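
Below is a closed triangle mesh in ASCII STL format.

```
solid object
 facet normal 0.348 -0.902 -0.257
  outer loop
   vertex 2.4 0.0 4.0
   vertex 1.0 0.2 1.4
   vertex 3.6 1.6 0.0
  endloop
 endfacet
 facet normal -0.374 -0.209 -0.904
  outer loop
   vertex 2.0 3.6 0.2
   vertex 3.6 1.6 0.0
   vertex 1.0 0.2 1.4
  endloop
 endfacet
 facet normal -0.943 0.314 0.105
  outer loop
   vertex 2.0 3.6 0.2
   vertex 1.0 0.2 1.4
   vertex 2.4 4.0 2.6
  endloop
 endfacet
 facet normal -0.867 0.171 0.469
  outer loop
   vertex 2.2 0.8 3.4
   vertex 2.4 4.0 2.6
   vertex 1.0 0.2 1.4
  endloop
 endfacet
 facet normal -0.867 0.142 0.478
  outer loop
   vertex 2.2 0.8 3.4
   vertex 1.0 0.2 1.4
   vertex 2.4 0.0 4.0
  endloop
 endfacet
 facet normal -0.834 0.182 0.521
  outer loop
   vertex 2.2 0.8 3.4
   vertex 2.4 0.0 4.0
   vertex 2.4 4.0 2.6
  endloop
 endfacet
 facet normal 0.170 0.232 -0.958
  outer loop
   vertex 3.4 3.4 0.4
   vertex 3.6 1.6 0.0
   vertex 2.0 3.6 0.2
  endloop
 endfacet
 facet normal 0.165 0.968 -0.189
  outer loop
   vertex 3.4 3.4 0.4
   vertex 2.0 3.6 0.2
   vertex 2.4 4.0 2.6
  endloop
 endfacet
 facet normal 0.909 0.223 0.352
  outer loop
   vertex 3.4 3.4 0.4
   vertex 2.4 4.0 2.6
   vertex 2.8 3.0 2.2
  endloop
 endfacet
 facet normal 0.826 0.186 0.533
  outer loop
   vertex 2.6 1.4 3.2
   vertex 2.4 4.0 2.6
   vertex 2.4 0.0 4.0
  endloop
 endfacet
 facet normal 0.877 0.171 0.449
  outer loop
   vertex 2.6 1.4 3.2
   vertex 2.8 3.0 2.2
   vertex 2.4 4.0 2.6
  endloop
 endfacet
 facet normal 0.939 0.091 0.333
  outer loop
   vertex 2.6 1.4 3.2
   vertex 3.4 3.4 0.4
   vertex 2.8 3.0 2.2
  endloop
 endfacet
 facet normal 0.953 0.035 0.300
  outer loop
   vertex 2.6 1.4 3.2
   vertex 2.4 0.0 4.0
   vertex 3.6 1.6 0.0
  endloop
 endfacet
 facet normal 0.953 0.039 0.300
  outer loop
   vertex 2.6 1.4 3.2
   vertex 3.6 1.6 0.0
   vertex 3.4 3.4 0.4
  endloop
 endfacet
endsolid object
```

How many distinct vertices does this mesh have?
9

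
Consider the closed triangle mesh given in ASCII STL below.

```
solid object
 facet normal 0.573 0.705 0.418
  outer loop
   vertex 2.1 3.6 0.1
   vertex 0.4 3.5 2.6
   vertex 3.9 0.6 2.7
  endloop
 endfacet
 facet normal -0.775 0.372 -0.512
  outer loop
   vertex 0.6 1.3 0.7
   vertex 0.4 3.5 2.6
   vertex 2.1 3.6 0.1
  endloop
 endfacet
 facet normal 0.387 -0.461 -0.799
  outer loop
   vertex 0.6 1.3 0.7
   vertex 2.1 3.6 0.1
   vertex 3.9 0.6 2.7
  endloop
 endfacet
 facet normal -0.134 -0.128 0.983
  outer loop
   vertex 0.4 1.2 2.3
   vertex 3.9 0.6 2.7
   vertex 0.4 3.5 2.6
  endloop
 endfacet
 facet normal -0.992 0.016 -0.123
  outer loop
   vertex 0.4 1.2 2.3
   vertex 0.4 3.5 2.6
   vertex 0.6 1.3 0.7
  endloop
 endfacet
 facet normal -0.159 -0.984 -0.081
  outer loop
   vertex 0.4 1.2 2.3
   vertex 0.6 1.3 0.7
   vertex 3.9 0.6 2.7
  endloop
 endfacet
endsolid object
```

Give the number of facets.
6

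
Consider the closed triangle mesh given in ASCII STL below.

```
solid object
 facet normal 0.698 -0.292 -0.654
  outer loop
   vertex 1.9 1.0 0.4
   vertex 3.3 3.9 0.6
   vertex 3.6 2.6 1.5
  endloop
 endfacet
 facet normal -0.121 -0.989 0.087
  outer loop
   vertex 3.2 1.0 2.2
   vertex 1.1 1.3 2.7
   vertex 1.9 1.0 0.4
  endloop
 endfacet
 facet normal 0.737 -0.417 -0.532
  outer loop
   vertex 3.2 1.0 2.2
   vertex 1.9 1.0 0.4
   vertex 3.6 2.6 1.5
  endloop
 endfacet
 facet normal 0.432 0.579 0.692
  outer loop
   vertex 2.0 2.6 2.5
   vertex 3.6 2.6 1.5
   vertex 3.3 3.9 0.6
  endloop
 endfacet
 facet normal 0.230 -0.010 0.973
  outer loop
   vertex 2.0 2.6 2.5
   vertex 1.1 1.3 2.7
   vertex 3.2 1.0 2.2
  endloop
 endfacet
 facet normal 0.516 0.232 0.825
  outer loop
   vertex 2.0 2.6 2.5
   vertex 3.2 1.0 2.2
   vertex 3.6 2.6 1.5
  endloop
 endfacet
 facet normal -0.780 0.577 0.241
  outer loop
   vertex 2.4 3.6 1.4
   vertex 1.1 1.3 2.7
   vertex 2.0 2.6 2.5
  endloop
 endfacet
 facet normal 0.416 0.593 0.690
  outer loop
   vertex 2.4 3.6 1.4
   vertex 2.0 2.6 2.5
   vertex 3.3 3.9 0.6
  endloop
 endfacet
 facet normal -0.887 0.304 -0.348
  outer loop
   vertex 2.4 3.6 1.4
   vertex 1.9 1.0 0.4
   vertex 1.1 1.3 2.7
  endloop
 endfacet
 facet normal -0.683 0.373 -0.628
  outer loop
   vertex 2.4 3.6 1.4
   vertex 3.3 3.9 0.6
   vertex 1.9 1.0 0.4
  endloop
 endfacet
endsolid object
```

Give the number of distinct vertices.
7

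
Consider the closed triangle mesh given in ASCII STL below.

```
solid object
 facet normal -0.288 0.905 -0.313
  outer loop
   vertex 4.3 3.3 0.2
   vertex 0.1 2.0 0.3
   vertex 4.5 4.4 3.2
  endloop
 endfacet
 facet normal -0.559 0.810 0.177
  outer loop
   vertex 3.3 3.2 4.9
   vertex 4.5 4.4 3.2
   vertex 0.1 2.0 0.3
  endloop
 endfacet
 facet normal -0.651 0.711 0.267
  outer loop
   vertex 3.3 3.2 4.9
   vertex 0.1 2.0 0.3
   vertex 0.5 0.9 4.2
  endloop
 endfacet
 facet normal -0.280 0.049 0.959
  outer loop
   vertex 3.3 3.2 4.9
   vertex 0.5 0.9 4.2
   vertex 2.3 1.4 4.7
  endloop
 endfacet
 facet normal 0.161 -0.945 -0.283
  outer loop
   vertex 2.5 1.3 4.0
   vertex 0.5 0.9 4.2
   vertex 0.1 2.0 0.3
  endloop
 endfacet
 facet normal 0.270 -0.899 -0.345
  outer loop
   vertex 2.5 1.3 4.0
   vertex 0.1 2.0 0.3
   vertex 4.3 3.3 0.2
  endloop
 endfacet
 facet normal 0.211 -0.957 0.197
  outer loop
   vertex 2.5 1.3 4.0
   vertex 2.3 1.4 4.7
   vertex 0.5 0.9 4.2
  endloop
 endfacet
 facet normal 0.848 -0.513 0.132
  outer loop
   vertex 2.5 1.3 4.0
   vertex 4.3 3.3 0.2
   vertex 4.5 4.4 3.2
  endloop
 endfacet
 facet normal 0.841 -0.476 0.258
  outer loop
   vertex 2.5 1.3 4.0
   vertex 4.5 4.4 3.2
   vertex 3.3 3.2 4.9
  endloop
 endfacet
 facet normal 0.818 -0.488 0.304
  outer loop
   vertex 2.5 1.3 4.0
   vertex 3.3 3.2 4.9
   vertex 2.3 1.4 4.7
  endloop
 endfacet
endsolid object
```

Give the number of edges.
15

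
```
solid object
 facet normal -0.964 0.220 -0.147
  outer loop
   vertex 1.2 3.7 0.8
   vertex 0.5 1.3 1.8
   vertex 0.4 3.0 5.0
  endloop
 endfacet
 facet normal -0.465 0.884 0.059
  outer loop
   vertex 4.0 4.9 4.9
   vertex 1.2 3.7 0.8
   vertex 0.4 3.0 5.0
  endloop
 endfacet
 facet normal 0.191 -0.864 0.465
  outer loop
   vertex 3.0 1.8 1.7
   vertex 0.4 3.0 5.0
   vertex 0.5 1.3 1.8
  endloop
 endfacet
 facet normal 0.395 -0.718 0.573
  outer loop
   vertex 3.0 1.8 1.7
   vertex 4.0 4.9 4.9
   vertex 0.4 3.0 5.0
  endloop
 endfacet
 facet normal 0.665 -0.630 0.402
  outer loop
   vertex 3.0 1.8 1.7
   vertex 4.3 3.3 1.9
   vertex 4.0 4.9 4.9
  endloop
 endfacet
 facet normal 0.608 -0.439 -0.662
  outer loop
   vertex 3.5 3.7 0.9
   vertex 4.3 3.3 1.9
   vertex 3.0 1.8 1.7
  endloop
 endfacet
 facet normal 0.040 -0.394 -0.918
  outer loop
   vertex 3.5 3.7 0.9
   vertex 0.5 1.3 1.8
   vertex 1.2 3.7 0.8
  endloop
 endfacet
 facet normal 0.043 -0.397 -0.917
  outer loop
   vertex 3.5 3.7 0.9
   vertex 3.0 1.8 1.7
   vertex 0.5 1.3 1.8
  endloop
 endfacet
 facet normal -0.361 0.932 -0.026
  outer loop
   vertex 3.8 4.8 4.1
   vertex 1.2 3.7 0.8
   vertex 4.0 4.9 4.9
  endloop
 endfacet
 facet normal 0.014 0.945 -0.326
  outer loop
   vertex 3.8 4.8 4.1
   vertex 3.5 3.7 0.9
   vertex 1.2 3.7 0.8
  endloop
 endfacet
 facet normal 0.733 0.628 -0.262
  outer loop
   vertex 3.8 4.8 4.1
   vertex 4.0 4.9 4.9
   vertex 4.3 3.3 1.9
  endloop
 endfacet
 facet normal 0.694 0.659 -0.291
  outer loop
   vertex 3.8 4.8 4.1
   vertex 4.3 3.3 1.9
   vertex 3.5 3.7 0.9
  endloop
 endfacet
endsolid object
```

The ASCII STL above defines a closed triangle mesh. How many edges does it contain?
18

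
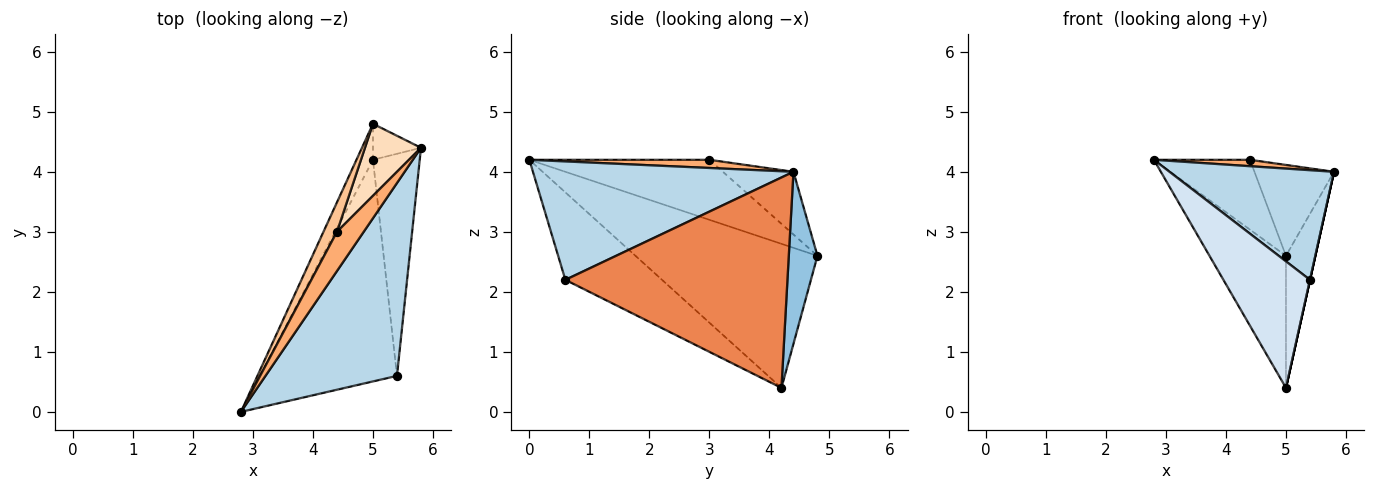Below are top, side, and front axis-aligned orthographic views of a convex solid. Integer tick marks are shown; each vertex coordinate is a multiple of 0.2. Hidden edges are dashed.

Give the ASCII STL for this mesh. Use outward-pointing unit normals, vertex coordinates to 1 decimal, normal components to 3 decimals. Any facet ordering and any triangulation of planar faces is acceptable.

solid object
 facet normal -0.917 0.385 -0.105
  outer loop
   vertex 5.0 4.2 0.4
   vertex 2.8 0.0 4.2
   vertex 5.0 4.8 2.6
  endloop
 endfacet
 facet normal 0.686 0.702 -0.191
  outer loop
   vertex 5.0 4.2 0.4
   vertex 5.0 4.8 2.6
   vertex 5.8 4.4 4.0
  endloop
 endfacet
 facet normal 0.616 -0.389 0.685
  outer loop
   vertex 5.4 0.6 2.2
   vertex 5.8 4.4 4.0
   vertex 2.8 0.0 4.2
  endloop
 endfacet
 facet normal -0.484 -0.434 -0.760
  outer loop
   vertex 5.4 0.6 2.2
   vertex 2.8 0.0 4.2
   vertex 5.0 4.2 0.4
  endloop
 endfacet
 facet normal 0.976 0.000 -0.217
  outer loop
   vertex 5.4 0.6 2.2
   vertex 5.0 4.2 0.4
   vertex 5.8 4.4 4.0
  endloop
 endfacet
 facet normal 0.289 -0.154 0.945
  outer loop
   vertex 4.4 3.0 4.2
   vertex 2.8 0.0 4.2
   vertex 5.8 4.4 4.0
  endloop
 endfacet
 facet normal -0.865 0.462 0.195
  outer loop
   vertex 4.4 3.0 4.2
   vertex 5.0 4.8 2.6
   vertex 2.8 0.0 4.2
  endloop
 endfacet
 facet normal -0.571 0.644 0.510
  outer loop
   vertex 4.4 3.0 4.2
   vertex 5.8 4.4 4.0
   vertex 5.0 4.8 2.6
  endloop
 endfacet
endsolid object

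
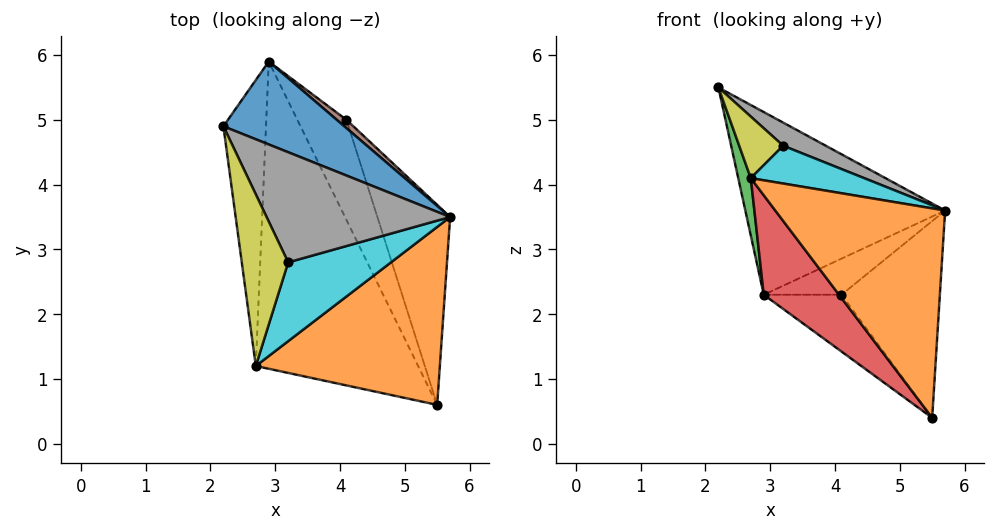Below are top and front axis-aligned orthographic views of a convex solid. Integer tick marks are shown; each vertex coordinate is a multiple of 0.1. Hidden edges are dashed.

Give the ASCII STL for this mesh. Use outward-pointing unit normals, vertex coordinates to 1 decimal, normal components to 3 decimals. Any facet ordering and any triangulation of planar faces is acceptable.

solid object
 facet normal 0.507 0.785 0.356
  outer loop
   vertex 2.9 5.9 2.3
   vertex 2.2 4.9 5.5
   vertex 5.7 3.5 3.6
  endloop
 endfacet
 facet normal 0.569 -0.627 0.532
  outer loop
   vertex 2.7 1.2 4.1
   vertex 5.5 0.6 0.4
   vertex 5.7 3.5 3.6
  endloop
 endfacet
 facet normal -0.973 -0.046 -0.227
  outer loop
   vertex 2.7 1.2 4.1
   vertex 2.2 4.9 5.5
   vertex 2.9 5.9 2.3
  endloop
 endfacet
 facet normal -0.798 -0.186 -0.574
  outer loop
   vertex 2.7 1.2 4.1
   vertex 2.9 5.9 2.3
   vertex 5.5 0.6 0.4
  endloop
 endfacet
 facet normal 0.778 0.441 -0.448
  outer loop
   vertex 4.1 5.0 2.3
   vertex 5.7 3.5 3.6
   vertex 5.5 0.6 0.4
  endloop
 endfacet
 facet normal 0.590 0.787 0.182
  outer loop
   vertex 4.1 5.0 2.3
   vertex 2.9 5.9 2.3
   vertex 5.7 3.5 3.6
  endloop
 endfacet
 facet normal 0.347 0.463 -0.816
  outer loop
   vertex 4.1 5.0 2.3
   vertex 5.5 0.6 0.4
   vertex 2.9 5.9 2.3
  endloop
 endfacet
 facet normal 0.410 -0.188 0.893
  outer loop
   vertex 3.2 2.8 4.6
   vertex 5.7 3.5 3.6
   vertex 2.2 4.9 5.5
  endloop
 endfacet
 facet normal 0.137 -0.334 0.932
  outer loop
   vertex 3.2 2.8 4.6
   vertex 2.2 4.9 5.5
   vertex 2.7 1.2 4.1
  endloop
 endfacet
 facet normal 0.434 -0.389 0.812
  outer loop
   vertex 3.2 2.8 4.6
   vertex 2.7 1.2 4.1
   vertex 5.7 3.5 3.6
  endloop
 endfacet
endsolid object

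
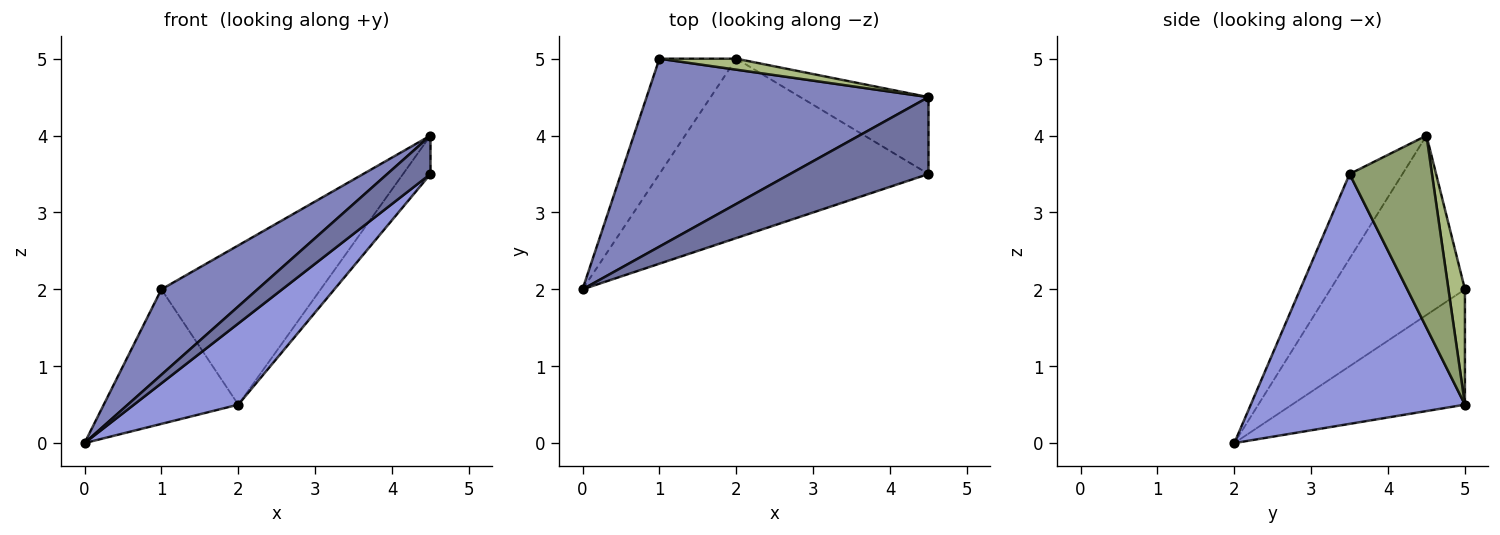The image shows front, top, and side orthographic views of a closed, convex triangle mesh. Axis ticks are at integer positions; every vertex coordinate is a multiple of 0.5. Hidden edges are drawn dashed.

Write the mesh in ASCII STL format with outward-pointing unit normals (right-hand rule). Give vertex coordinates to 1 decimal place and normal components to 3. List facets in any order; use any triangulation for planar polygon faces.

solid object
 facet normal -0.480 -0.392 0.785
  outer loop
   vertex 4.5 4.5 4.0
   vertex 0.0 2.0 0.0
   vertex 4.5 3.5 3.5
  endloop
 endfacet
 facet normal -0.501 -0.358 0.788
  outer loop
   vertex 4.5 4.5 4.0
   vertex 1.0 5.0 2.0
   vertex 0.0 2.0 0.0
  endloop
 endfacet
 facet normal 0.646 -0.315 -0.696
  outer loop
   vertex 2.0 5.0 0.5
   vertex 4.5 3.5 3.5
   vertex 0.0 2.0 0.0
  endloop
 endfacet
 facet normal -0.699 0.543 -0.466
  outer loop
   vertex 2.0 5.0 0.5
   vertex 0.0 2.0 0.0
   vertex 1.0 5.0 2.0
  endloop
 endfacet
 facet normal 0.802 0.267 -0.535
  outer loop
   vertex 2.0 5.0 0.5
   vertex 4.5 4.5 4.0
   vertex 4.5 3.5 3.5
  endloop
 endfacet
 facet normal 0.103 0.992 0.068
  outer loop
   vertex 2.0 5.0 0.5
   vertex 1.0 5.0 2.0
   vertex 4.5 4.5 4.0
  endloop
 endfacet
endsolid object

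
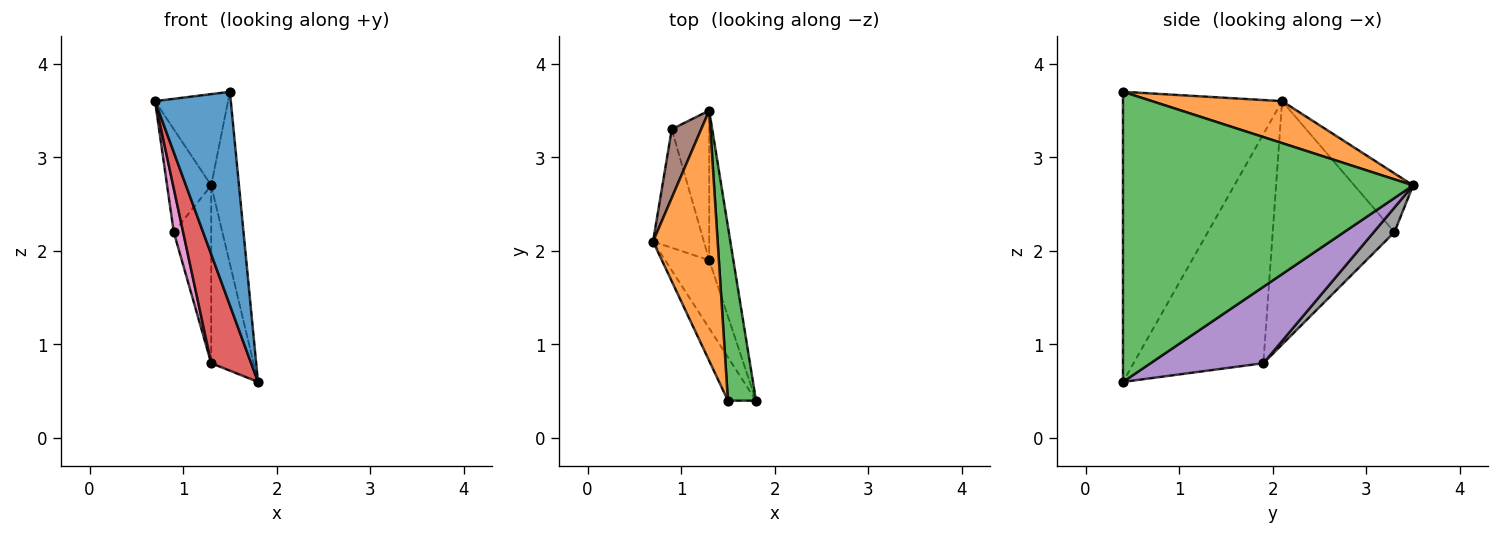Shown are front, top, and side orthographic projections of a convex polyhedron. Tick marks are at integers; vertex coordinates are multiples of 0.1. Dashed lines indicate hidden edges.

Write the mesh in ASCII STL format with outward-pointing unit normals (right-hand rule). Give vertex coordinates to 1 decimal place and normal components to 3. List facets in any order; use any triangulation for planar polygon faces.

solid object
 facet normal -0.899 -0.428 -0.087
  outer loop
   vertex 1.5 0.4 3.7
   vertex 0.7 2.1 3.6
   vertex 1.8 0.4 0.6
  endloop
 endfacet
 facet normal 0.521 0.292 0.802
  outer loop
   vertex 1.5 0.4 3.7
   vertex 1.3 3.5 2.7
   vertex 0.7 2.1 3.6
  endloop
 endfacet
 facet normal 0.991 0.095 0.096
  outer loop
   vertex 1.5 0.4 3.7
   vertex 1.8 0.4 0.6
   vertex 1.3 3.5 2.7
  endloop
 endfacet
 facet normal -0.940 -0.289 -0.181
  outer loop
   vertex 1.3 1.9 0.8
   vertex 1.8 0.4 0.6
   vertex 0.7 2.1 3.6
  endloop
 endfacet
 facet normal 0.898 0.337 -0.284
  outer loop
   vertex 1.3 1.9 0.8
   vertex 1.3 3.5 2.7
   vertex 1.8 0.4 0.6
  endloop
 endfacet
 facet normal -0.743 0.557 0.371
  outer loop
   vertex 0.9 3.3 2.2
   vertex 0.7 2.1 3.6
   vertex 1.3 3.5 2.7
  endloop
 endfacet
 facet normal -0.976 -0.075 -0.204
  outer loop
   vertex 0.9 3.3 2.2
   vertex 1.3 1.9 0.8
   vertex 0.7 2.1 3.6
  endloop
 endfacet
 facet normal 0.389 0.705 -0.593
  outer loop
   vertex 0.9 3.3 2.2
   vertex 1.3 3.5 2.7
   vertex 1.3 1.9 0.8
  endloop
 endfacet
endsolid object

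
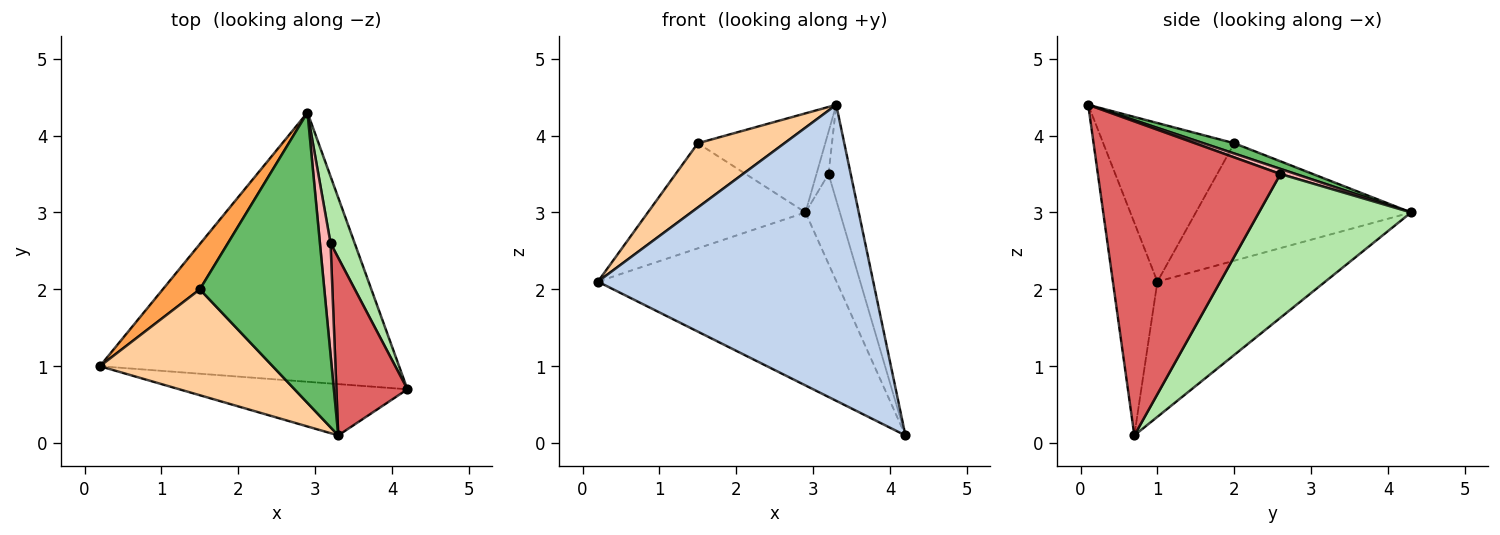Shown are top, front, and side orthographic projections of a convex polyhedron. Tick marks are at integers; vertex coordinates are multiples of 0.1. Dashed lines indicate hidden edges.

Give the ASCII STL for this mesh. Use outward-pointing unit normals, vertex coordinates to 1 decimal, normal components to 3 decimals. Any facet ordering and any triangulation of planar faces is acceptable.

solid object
 facet normal -0.355 0.505 -0.786
  outer loop
   vertex 2.9 4.3 3.0
   vertex 4.2 0.7 0.1
   vertex 0.2 1.0 2.1
  endloop
 endfacet
 facet normal -0.157 -0.973 -0.169
  outer loop
   vertex 3.3 0.1 4.4
   vertex 0.2 1.0 2.1
   vertex 4.2 0.7 0.1
  endloop
 endfacet
 facet normal -0.782 0.572 0.247
  outer loop
   vertex 1.5 2.0 3.9
   vertex 2.9 4.3 3.0
   vertex 0.2 1.0 2.1
  endloop
 endfacet
 facet normal -0.617 -0.408 0.673
  outer loop
   vertex 1.5 2.0 3.9
   vertex 0.2 1.0 2.1
   vertex 3.3 0.1 4.4
  endloop
 endfacet
 facet normal 0.078 0.322 0.944
  outer loop
   vertex 1.5 2.0 3.9
   vertex 3.3 0.1 4.4
   vertex 2.9 4.3 3.0
  endloop
 endfacet
 facet normal 0.963 0.217 0.162
  outer loop
   vertex 3.2 2.6 3.5
   vertex 4.2 0.7 0.1
   vertex 2.9 4.3 3.0
  endloop
 endfacet
 facet normal 0.969 0.118 0.219
  outer loop
   vertex 3.2 2.6 3.5
   vertex 3.3 0.1 4.4
   vertex 4.2 0.7 0.1
  endloop
 endfacet
 facet normal 0.411 0.323 0.852
  outer loop
   vertex 3.2 2.6 3.5
   vertex 2.9 4.3 3.0
   vertex 3.3 0.1 4.4
  endloop
 endfacet
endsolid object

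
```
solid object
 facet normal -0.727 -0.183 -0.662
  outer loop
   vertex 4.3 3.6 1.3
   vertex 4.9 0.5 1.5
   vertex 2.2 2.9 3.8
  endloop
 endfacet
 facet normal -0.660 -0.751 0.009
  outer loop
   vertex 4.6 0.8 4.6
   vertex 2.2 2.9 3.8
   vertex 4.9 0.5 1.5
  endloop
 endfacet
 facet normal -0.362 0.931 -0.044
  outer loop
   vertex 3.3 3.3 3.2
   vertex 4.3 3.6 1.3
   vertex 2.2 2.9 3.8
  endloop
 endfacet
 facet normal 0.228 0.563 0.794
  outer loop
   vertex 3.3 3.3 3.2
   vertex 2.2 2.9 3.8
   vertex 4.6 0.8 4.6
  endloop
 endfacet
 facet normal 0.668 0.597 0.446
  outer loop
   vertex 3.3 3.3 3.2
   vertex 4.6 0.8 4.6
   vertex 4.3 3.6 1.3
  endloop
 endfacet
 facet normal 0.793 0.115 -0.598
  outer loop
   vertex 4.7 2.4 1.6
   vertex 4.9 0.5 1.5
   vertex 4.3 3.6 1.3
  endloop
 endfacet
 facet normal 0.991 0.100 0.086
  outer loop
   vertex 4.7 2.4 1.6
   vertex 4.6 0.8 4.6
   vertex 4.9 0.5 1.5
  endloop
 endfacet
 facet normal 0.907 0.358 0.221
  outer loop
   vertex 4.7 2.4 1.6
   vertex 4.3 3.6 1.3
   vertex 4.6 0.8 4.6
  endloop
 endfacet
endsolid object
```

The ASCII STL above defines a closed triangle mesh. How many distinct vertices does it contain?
6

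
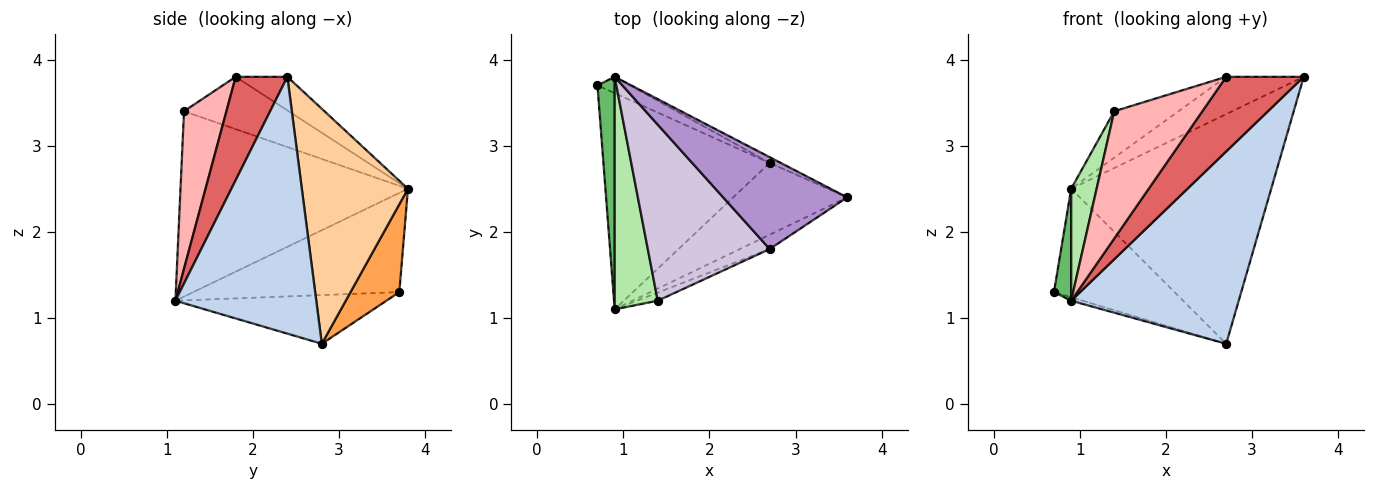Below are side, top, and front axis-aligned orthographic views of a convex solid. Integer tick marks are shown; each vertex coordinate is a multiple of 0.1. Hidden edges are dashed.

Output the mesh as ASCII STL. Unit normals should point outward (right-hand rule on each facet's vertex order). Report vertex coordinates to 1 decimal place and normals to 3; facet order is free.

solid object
 facet normal -0.281 0.015 -0.960
  outer loop
   vertex 2.7 2.8 0.7
   vertex 0.9 1.1 1.2
   vertex 0.7 3.7 1.3
  endloop
 endfacet
 facet normal 0.619 -0.736 -0.275
  outer loop
   vertex 2.7 2.8 0.7
   vertex 3.6 2.4 3.8
   vertex 0.9 1.1 1.2
  endloop
 endfacet
 facet normal 0.372 0.918 -0.138
  outer loop
   vertex 0.9 3.8 2.5
   vertex 2.7 2.8 0.7
   vertex 0.7 3.7 1.3
  endloop
 endfacet
 facet normal 0.469 0.883 -0.022
  outer loop
   vertex 0.9 3.8 2.5
   vertex 3.6 2.4 3.8
   vertex 2.7 2.8 0.7
  endloop
 endfacet
 facet normal -0.982 -0.082 0.170
  outer loop
   vertex 0.9 3.8 2.5
   vertex 0.7 3.7 1.3
   vertex 0.9 1.1 1.2
  endloop
 endfacet
 facet normal -0.968 -0.108 0.225
  outer loop
   vertex 0.9 3.8 2.5
   vertex 0.9 1.1 1.2
   vertex 1.4 1.2 3.4
  endloop
 endfacet
 facet normal 0.548 -0.822 -0.158
  outer loop
   vertex 2.7 1.8 3.8
   vertex 0.9 1.1 1.2
   vertex 3.6 2.4 3.8
  endloop
 endfacet
 facet normal 0.433 -0.900 -0.057
  outer loop
   vertex 2.7 1.8 3.8
   vertex 1.4 1.2 3.4
   vertex 0.9 1.1 1.2
  endloop
 endfacet
 facet normal -0.243 0.365 0.899
  outer loop
   vertex 2.7 1.8 3.8
   vertex 3.6 2.4 3.8
   vertex 0.9 3.8 2.5
  endloop
 endfacet
 facet normal -0.383 0.235 0.893
  outer loop
   vertex 2.7 1.8 3.8
   vertex 0.9 3.8 2.5
   vertex 1.4 1.2 3.4
  endloop
 endfacet
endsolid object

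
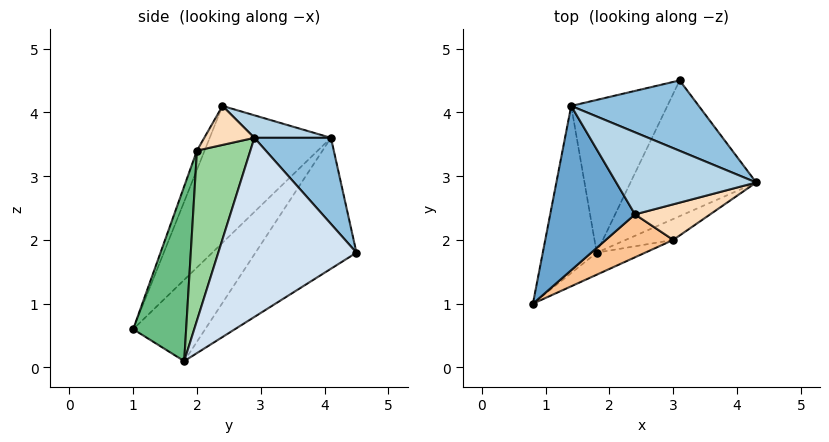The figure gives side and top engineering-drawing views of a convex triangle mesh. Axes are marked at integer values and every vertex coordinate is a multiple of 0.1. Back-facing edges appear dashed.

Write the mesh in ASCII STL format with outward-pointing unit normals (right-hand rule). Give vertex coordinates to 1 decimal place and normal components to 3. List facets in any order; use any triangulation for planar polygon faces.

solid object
 facet normal -0.804 -0.326 0.498
  outer loop
   vertex 1.4 4.1 3.6
   vertex 0.8 1.0 0.6
   vertex 2.4 2.4 4.1
  endloop
 endfacet
 facet normal 0.333 0.804 0.493
  outer loop
   vertex 1.4 4.1 3.6
   vertex 4.3 2.9 3.6
   vertex 3.1 4.5 1.8
  endloop
 endfacet
 facet normal 0.148 0.358 0.922
  outer loop
   vertex 1.4 4.1 3.6
   vertex 2.4 2.4 4.1
   vertex 4.3 2.9 3.6
  endloop
 endfacet
 facet normal 0.818 -0.032 -0.574
  outer loop
   vertex 1.8 1.8 0.1
   vertex 3.1 4.5 1.8
   vertex 4.3 2.9 3.6
  endloop
 endfacet
 facet normal -0.684 0.571 -0.454
  outer loop
   vertex 1.8 1.8 0.1
   vertex 0.8 1.0 0.6
   vertex 1.4 4.1 3.6
  endloop
 endfacet
 facet normal -0.641 0.605 -0.471
  outer loop
   vertex 1.8 1.8 0.1
   vertex 1.4 4.1 3.6
   vertex 3.1 4.5 1.8
  endloop
 endfacet
 facet normal -0.118 -0.902 0.415
  outer loop
   vertex 3.0 2.0 3.4
   vertex 2.4 2.4 4.1
   vertex 0.8 1.0 0.6
  endloop
 endfacet
 facet normal 0.349 -0.653 0.672
  outer loop
   vertex 3.0 2.0 3.4
   vertex 4.3 2.9 3.6
   vertex 2.4 2.4 4.1
  endloop
 endfacet
 facet normal 0.568 -0.808 -0.157
  outer loop
   vertex 3.0 2.0 3.4
   vertex 0.8 1.0 0.6
   vertex 1.8 1.8 0.1
  endloop
 endfacet
 facet normal 0.578 -0.800 -0.162
  outer loop
   vertex 3.0 2.0 3.4
   vertex 1.8 1.8 0.1
   vertex 4.3 2.9 3.6
  endloop
 endfacet
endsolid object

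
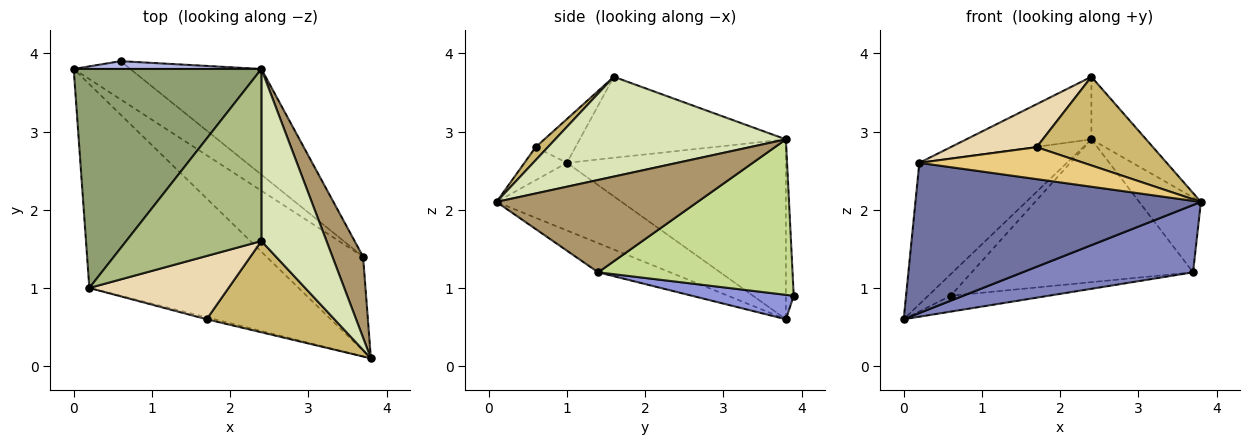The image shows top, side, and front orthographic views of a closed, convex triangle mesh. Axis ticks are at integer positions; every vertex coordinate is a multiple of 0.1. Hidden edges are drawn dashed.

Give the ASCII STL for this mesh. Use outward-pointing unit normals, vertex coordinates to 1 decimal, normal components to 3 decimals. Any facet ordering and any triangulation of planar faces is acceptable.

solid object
 facet normal -0.252 -0.574 -0.779
  outer loop
   vertex 0.2 1.0 2.6
   vertex 0.0 3.8 0.6
   vertex 3.8 0.1 2.1
  endloop
 endfacet
 facet normal -0.238 -0.565 -0.790
  outer loop
   vertex 3.7 1.4 1.2
   vertex 3.8 0.1 2.1
   vertex 0.0 3.8 0.6
  endloop
 endfacet
 facet normal 0.370 0.356 -0.858
  outer loop
   vertex 3.7 1.4 1.2
   vertex 0.0 3.8 0.6
   vertex 0.6 3.9 0.9
  endloop
 endfacet
 facet normal -0.311 0.893 0.325
  outer loop
   vertex 2.4 3.8 2.9
   vertex 0.6 3.9 0.9
   vertex 0.0 3.8 0.6
  endloop
 endfacet
 facet normal -0.627 0.423 0.654
  outer loop
   vertex 2.4 3.8 2.9
   vertex 0.0 3.8 0.6
   vertex 0.2 1.0 2.6
  endloop
 endfacet
 facet normal -0.491 0.298 0.819
  outer loop
   vertex 2.4 3.8 2.9
   vertex 0.2 1.0 2.6
   vertex 2.4 1.6 3.7
  endloop
 endfacet
 facet normal 0.577 0.657 -0.486
  outer loop
   vertex 2.4 3.8 2.9
   vertex 3.7 1.4 1.2
   vertex 0.6 3.9 0.9
  endloop
 endfacet
 facet normal 0.821 0.195 0.536
  outer loop
   vertex 2.4 3.8 2.9
   vertex 2.4 1.6 3.7
   vertex 3.8 0.1 2.1
  endloop
 endfacet
 facet normal 0.911 0.279 0.302
  outer loop
   vertex 2.4 3.8 2.9
   vertex 3.8 0.1 2.1
   vertex 3.7 1.4 1.2
  endloop
 endfacet
 facet normal 0.073 -0.695 0.715
  outer loop
   vertex 1.7 0.6 2.8
   vertex 3.8 0.1 2.1
   vertex 2.4 1.6 3.7
  endloop
 endfacet
 facet normal -0.250 -0.966 -0.059
  outer loop
   vertex 1.7 0.6 2.8
   vertex 0.2 1.0 2.6
   vertex 3.8 0.1 2.1
  endloop
 endfacet
 facet normal -0.252 -0.544 0.800
  outer loop
   vertex 1.7 0.6 2.8
   vertex 2.4 1.6 3.7
   vertex 0.2 1.0 2.6
  endloop
 endfacet
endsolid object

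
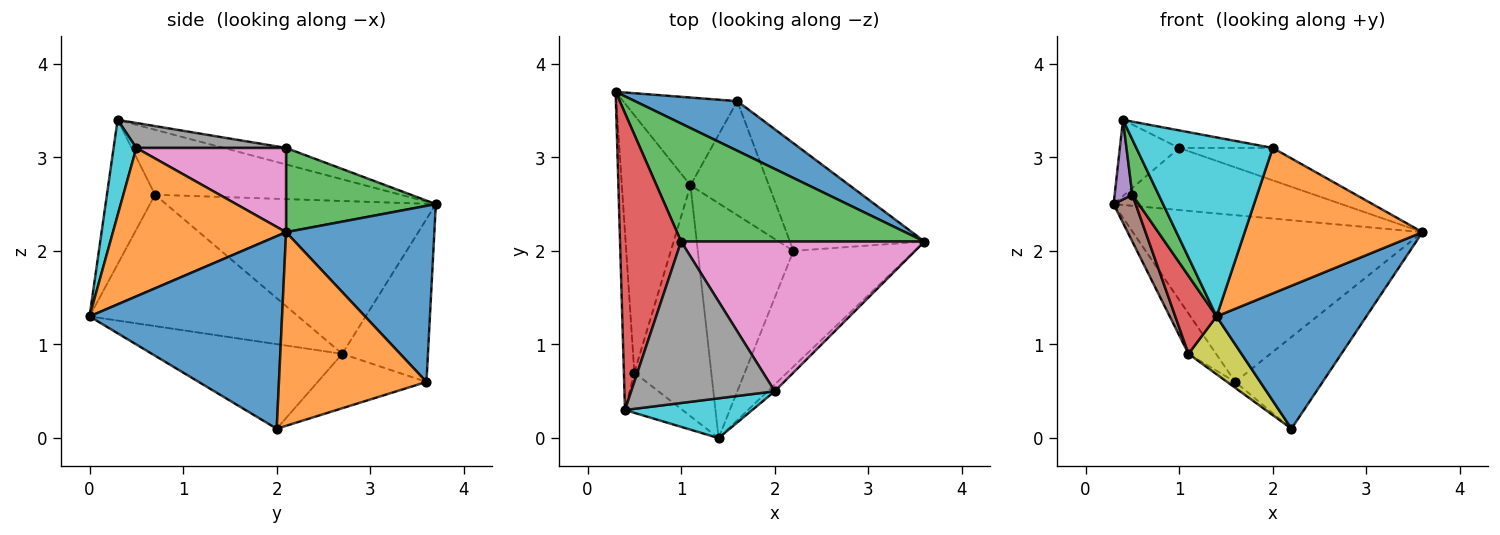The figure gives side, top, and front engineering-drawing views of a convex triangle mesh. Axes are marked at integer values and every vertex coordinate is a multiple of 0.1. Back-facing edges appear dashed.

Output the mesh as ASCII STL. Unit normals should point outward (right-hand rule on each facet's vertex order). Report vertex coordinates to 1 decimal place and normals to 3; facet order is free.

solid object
 facet normal 0.440 0.860 0.256
  outer loop
   vertex 1.6 3.6 0.6
   vertex 0.3 3.7 2.5
   vertex 3.6 2.1 2.2
  endloop
 endfacet
 facet normal 0.739 0.437 -0.513
  outer loop
   vertex 1.6 3.6 0.6
   vertex 3.6 2.1 2.2
   vertex 2.2 2.0 0.1
  endloop
 endfacet
 facet normal 0.293 0.445 0.846
  outer loop
   vertex 1.0 2.1 3.1
   vertex 3.6 2.1 2.2
   vertex 0.3 3.7 2.5
  endloop
 endfacet
 facet normal -0.253 0.241 0.937
  outer loop
   vertex 1.0 2.1 3.1
   vertex 0.3 3.7 2.5
   vertex 0.4 0.3 3.4
  endloop
 endfacet
 facet normal -0.792 0.255 -0.555
  outer loop
   vertex 1.1 2.7 0.9
   vertex 0.3 3.7 2.5
   vertex 1.6 3.6 0.6
  endloop
 endfacet
 facet normal -0.570 0.043 -0.821
  outer loop
   vertex 1.1 2.7 0.9
   vertex 1.6 3.6 0.6
   vertex 2.2 2.0 0.1
  endloop
 endfacet
 facet normal 0.320 0.200 0.926
  outer loop
   vertex 2.0 0.5 3.1
   vertex 3.6 2.1 2.2
   vertex 1.0 2.1 3.1
  endloop
 endfacet
 facet normal 0.170 0.106 0.980
  outer loop
   vertex 2.0 0.5 3.1
   vertex 1.0 2.1 3.1
   vertex 0.4 0.3 3.4
  endloop
 endfacet
 facet normal -0.651 -0.182 -0.737
  outer loop
   vertex 1.4 0.0 1.3
   vertex 1.1 2.7 0.9
   vertex 2.2 2.0 0.1
  endloop
 endfacet
 facet normal 0.161 -0.964 0.214
  outer loop
   vertex 1.4 0.0 1.3
   vertex 2.0 0.5 3.1
   vertex 0.4 0.3 3.4
  endloop
 endfacet
 facet normal 0.707 -0.550 -0.445
  outer loop
   vertex 1.4 0.0 1.3
   vertex 2.2 2.0 0.1
   vertex 3.6 2.1 2.2
  endloop
 endfacet
 facet normal 0.697 -0.716 -0.034
  outer loop
   vertex 1.4 0.0 1.3
   vertex 3.6 2.1 2.2
   vertex 2.0 0.5 3.1
  endloop
 endfacet
 facet normal -0.828 -0.453 -0.330
  outer loop
   vertex 0.5 0.7 2.6
   vertex 1.4 0.0 1.3
   vertex 0.4 0.3 3.4
  endloop
 endfacet
 facet normal -0.851 -0.168 -0.498
  outer loop
   vertex 0.5 0.7 2.6
   vertex 1.1 2.7 0.9
   vertex 1.4 0.0 1.3
  endloop
 endfacet
 facet normal -0.985 -0.071 -0.159
  outer loop
   vertex 0.5 0.7 2.6
   vertex 0.4 0.3 3.4
   vertex 0.3 3.7 2.5
  endloop
 endfacet
 facet normal -0.910 -0.074 -0.408
  outer loop
   vertex 0.5 0.7 2.6
   vertex 0.3 3.7 2.5
   vertex 1.1 2.7 0.9
  endloop
 endfacet
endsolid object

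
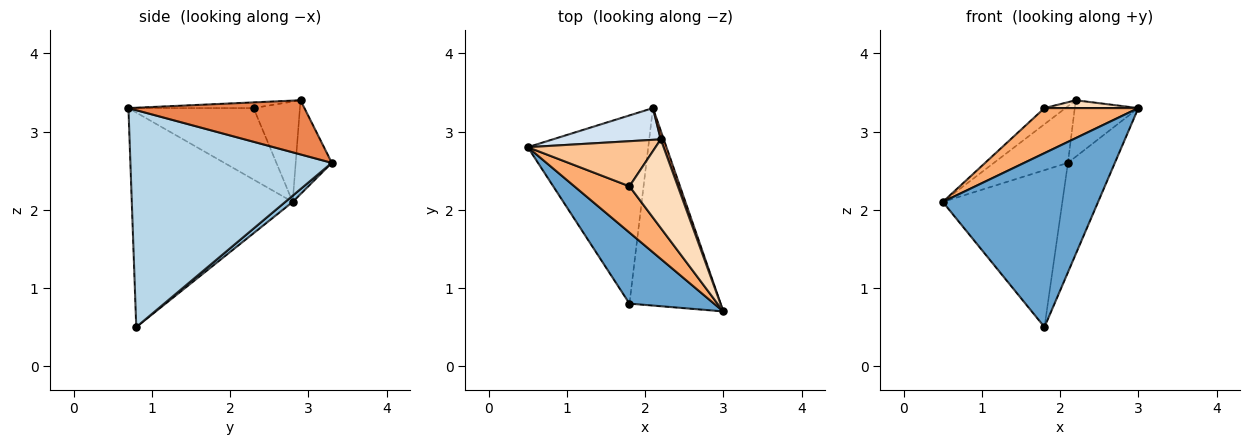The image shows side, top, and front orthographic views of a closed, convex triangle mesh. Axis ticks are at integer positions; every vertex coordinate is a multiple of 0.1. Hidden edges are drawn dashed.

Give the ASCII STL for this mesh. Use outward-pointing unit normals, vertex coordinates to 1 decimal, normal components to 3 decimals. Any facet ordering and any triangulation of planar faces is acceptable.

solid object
 facet normal -0.692 -0.668 0.273
  outer loop
   vertex 1.8 0.8 0.5
   vertex 3.0 0.7 3.3
   vertex 0.5 2.8 2.1
  endloop
 endfacet
 facet normal 0.040 0.640 -0.767
  outer loop
   vertex 1.8 0.8 0.5
   vertex 0.5 2.8 2.1
   vertex 2.1 3.3 2.6
  endloop
 endfacet
 facet normal 0.901 0.210 -0.379
  outer loop
   vertex 1.8 0.8 0.5
   vertex 2.1 3.3 2.6
   vertex 3.0 0.7 3.3
  endloop
 endfacet
 facet normal -0.391 0.803 0.450
  outer loop
   vertex 2.2 2.9 3.4
   vertex 2.1 3.3 2.6
   vertex 0.5 2.8 2.1
  endloop
 endfacet
 facet normal 0.939 0.339 0.052
  outer loop
   vertex 2.2 2.9 3.4
   vertex 3.0 0.7 3.3
   vertex 2.1 3.3 2.6
  endloop
 endfacet
 facet normal -0.681 -0.511 0.525
  outer loop
   vertex 1.8 2.3 3.3
   vertex 0.5 2.8 2.1
   vertex 3.0 0.7 3.3
  endloop
 endfacet
 facet normal -0.595 0.270 0.757
  outer loop
   vertex 1.8 2.3 3.3
   vertex 2.2 2.9 3.4
   vertex 0.5 2.8 2.1
  endloop
 endfacet
 facet normal -0.116 -0.087 0.989
  outer loop
   vertex 1.8 2.3 3.3
   vertex 3.0 0.7 3.3
   vertex 2.2 2.9 3.4
  endloop
 endfacet
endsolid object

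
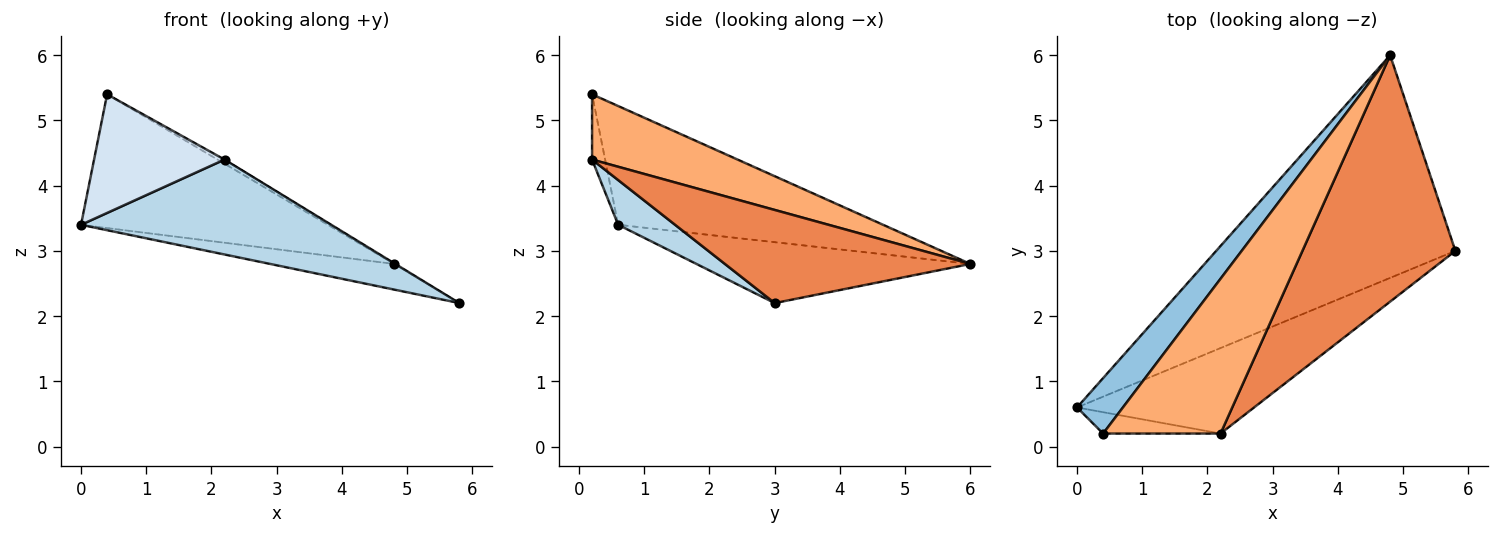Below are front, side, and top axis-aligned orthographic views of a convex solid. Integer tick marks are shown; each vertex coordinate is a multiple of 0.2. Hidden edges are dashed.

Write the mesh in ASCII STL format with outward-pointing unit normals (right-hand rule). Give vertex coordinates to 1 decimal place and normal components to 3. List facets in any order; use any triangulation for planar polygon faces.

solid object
 facet normal -0.245 0.111 -0.963
  outer loop
   vertex 4.8 6.0 2.8
   vertex 5.8 3.0 2.2
   vertex 0.0 0.6 3.4
  endloop
 endfacet
 facet normal -0.704 0.656 0.272
  outer loop
   vertex 0.4 0.2 5.4
   vertex 4.8 6.0 2.8
   vertex 0.0 0.6 3.4
  endloop
 endfacet
 facet normal 0.167 -0.733 -0.660
  outer loop
   vertex 2.2 0.2 4.4
   vertex 0.0 0.6 3.4
   vertex 5.8 3.0 2.2
  endloop
 endfacet
 facet normal -0.098 -0.979 -0.176
  outer loop
   vertex 2.2 0.2 4.4
   vertex 0.4 0.2 5.4
   vertex 0.0 0.6 3.4
  endloop
 endfacet
 facet normal 0.520 0.003 0.854
  outer loop
   vertex 2.2 0.2 4.4
   vertex 5.8 3.0 2.2
   vertex 4.8 6.0 2.8
  endloop
 endfacet
 facet normal 0.486 0.023 0.874
  outer loop
   vertex 2.2 0.2 4.4
   vertex 4.8 6.0 2.8
   vertex 0.4 0.2 5.4
  endloop
 endfacet
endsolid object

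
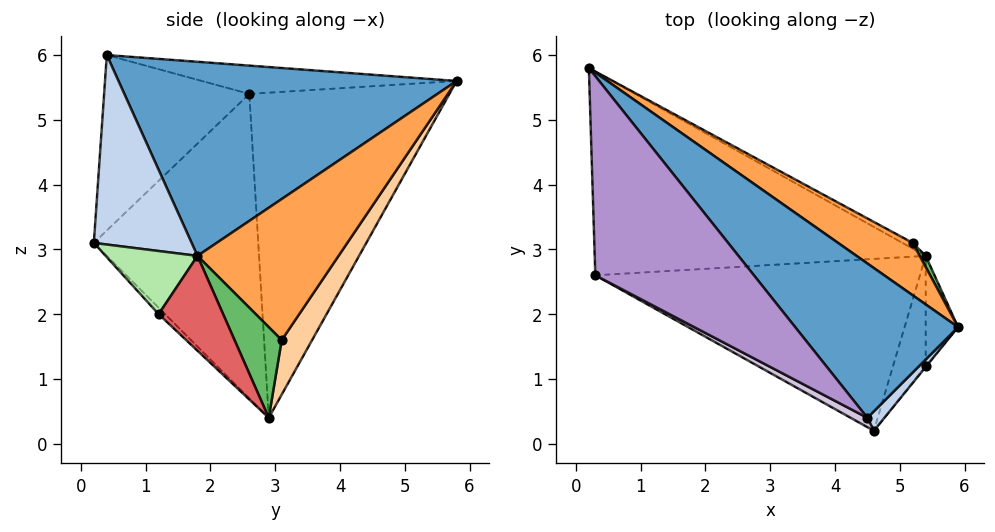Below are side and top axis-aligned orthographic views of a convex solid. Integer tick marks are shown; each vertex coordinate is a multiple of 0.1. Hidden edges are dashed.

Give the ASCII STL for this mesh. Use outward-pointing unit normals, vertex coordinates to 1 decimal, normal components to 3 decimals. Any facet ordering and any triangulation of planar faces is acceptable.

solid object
 facet normal 0.640 0.549 0.537
  outer loop
   vertex 4.5 0.4 6.0
   vertex 5.9 1.8 2.9
   vertex 0.2 5.8 5.6
  endloop
 endfacet
 facet normal 0.778 -0.624 0.070
  outer loop
   vertex 4.5 0.4 6.0
   vertex 4.6 0.2 3.1
   vertex 5.9 1.8 2.9
  endloop
 endfacet
 facet normal 0.643 0.686 0.340
  outer loop
   vertex 5.2 3.1 1.6
   vertex 0.2 5.8 5.6
   vertex 5.9 1.8 2.9
  endloop
 endfacet
 facet normal 0.423 0.902 -0.080
  outer loop
   vertex 5.2 3.1 1.6
   vertex 5.4 2.9 0.4
   vertex 0.2 5.8 5.6
  endloop
 endfacet
 facet normal 0.854 0.516 0.056
  outer loop
   vertex 5.2 3.1 1.6
   vertex 5.9 1.8 2.9
   vertex 5.4 2.9 0.4
  endloop
 endfacet
 facet normal 0.775 -0.631 -0.010
  outer loop
   vertex 5.4 1.2 2.0
   vertex 5.9 1.8 2.9
   vertex 4.6 0.2 3.1
  endloop
 endfacet
 facet normal 0.905 -0.291 -0.309
  outer loop
   vertex 5.4 1.2 2.0
   vertex 5.4 2.9 0.4
   vertex 5.9 1.8 2.9
  endloop
 endfacet
 facet normal -0.143 -0.678 -0.721
  outer loop
   vertex 5.4 1.2 2.0
   vertex 4.6 0.2 3.1
   vertex 5.4 2.9 0.4
  endloop
 endfacet
 facet normal -0.175 -0.067 0.982
  outer loop
   vertex 0.3 2.6 5.4
   vertex 4.5 0.4 6.0
   vertex 0.2 5.8 5.6
  endloop
 endfacet
 facet normal -0.469 -0.882 0.045
  outer loop
   vertex 0.3 2.6 5.4
   vertex 4.6 0.2 3.1
   vertex 4.5 0.4 6.0
  endloop
 endfacet
 facet normal -0.701 0.023 -0.713
  outer loop
   vertex 0.3 2.6 5.4
   vertex 0.2 5.8 5.6
   vertex 5.4 2.9 0.4
  endloop
 endfacet
 facet normal -0.605 -0.466 -0.645
  outer loop
   vertex 0.3 2.6 5.4
   vertex 5.4 2.9 0.4
   vertex 4.6 0.2 3.1
  endloop
 endfacet
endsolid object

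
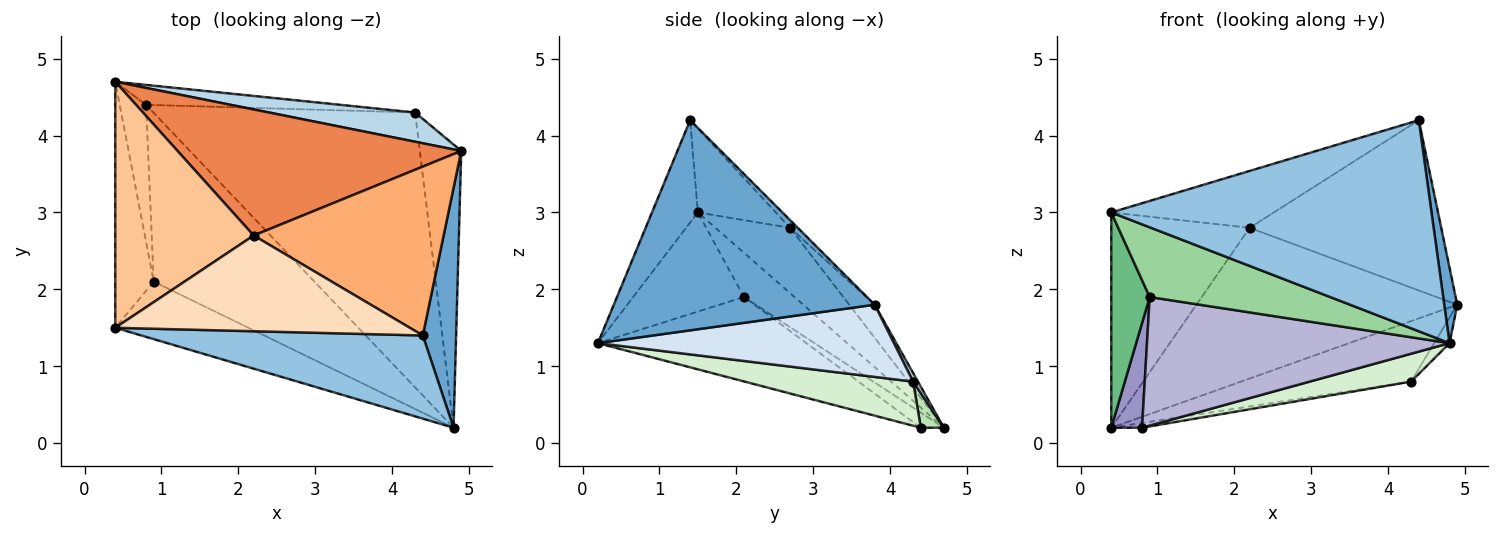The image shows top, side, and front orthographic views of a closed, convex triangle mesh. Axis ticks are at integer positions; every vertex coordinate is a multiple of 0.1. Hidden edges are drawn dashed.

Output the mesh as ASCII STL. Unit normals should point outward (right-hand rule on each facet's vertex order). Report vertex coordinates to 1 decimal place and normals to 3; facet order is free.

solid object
 facet normal 0.986 -0.049 0.156
  outer loop
   vertex 4.4 1.4 4.2
   vertex 4.8 0.2 1.3
   vertex 4.9 3.8 1.8
  endloop
 endfacet
 facet normal -0.132 -0.922 0.363
  outer loop
   vertex 0.4 1.5 3.0
   vertex 4.8 0.2 1.3
   vertex 4.4 1.4 4.2
  endloop
 endfacet
 facet normal 0.025 0.900 0.435
  outer loop
   vertex 4.3 4.3 0.8
   vertex 0.4 4.7 0.2
   vertex 4.9 3.8 1.8
  endloop
 endfacet
 facet normal 0.866 0.045 -0.497
  outer loop
   vertex 4.3 4.3 0.8
   vertex 4.9 3.8 1.8
   vertex 4.8 0.2 1.3
  endloop
 endfacet
 facet normal -0.075 0.765 0.640
  outer loop
   vertex 2.2 2.7 2.8
   vertex 4.9 3.8 1.8
   vertex 0.4 4.7 0.2
  endloop
 endfacet
 facet normal -0.028 0.710 0.704
  outer loop
   vertex 2.2 2.7 2.8
   vertex 4.4 1.4 4.2
   vertex 4.9 3.8 1.8
  endloop
 endfacet
 facet normal -0.335 0.620 0.709
  outer loop
   vertex 2.2 2.7 2.8
   vertex 0.4 4.7 0.2
   vertex 0.4 1.5 3.0
  endloop
 endfacet
 facet normal -0.238 0.496 0.835
  outer loop
   vertex 2.2 2.7 2.8
   vertex 0.4 1.5 3.0
   vertex 4.4 1.4 4.2
  endloop
 endfacet
 facet normal -0.654 -0.498 -0.569
  outer loop
   vertex 0.9 2.1 1.9
   vertex 0.4 1.5 3.0
   vertex 0.4 4.7 0.2
  endloop
 endfacet
 facet normal -0.428 -0.697 -0.575
  outer loop
   vertex 0.9 2.1 1.9
   vertex 4.8 0.2 1.3
   vertex 0.4 1.5 3.0
  endloop
 endfacet
 facet normal 0.171 0.228 -0.959
  outer loop
   vertex 0.8 4.4 0.2
   vertex 0.4 4.7 0.2
   vertex 4.3 4.3 0.8
  endloop
 endfacet
 facet normal 0.165 -0.099 -0.981
  outer loop
   vertex 0.8 4.4 0.2
   vertex 4.3 4.3 0.8
   vertex 4.8 0.2 1.3
  endloop
 endfacet
 facet normal -0.414 -0.553 -0.723
  outer loop
   vertex 0.8 4.4 0.2
   vertex 0.9 2.1 1.9
   vertex 0.4 4.7 0.2
  endloop
 endfacet
 facet normal -0.385 -0.559 -0.734
  outer loop
   vertex 0.8 4.4 0.2
   vertex 4.8 0.2 1.3
   vertex 0.9 2.1 1.9
  endloop
 endfacet
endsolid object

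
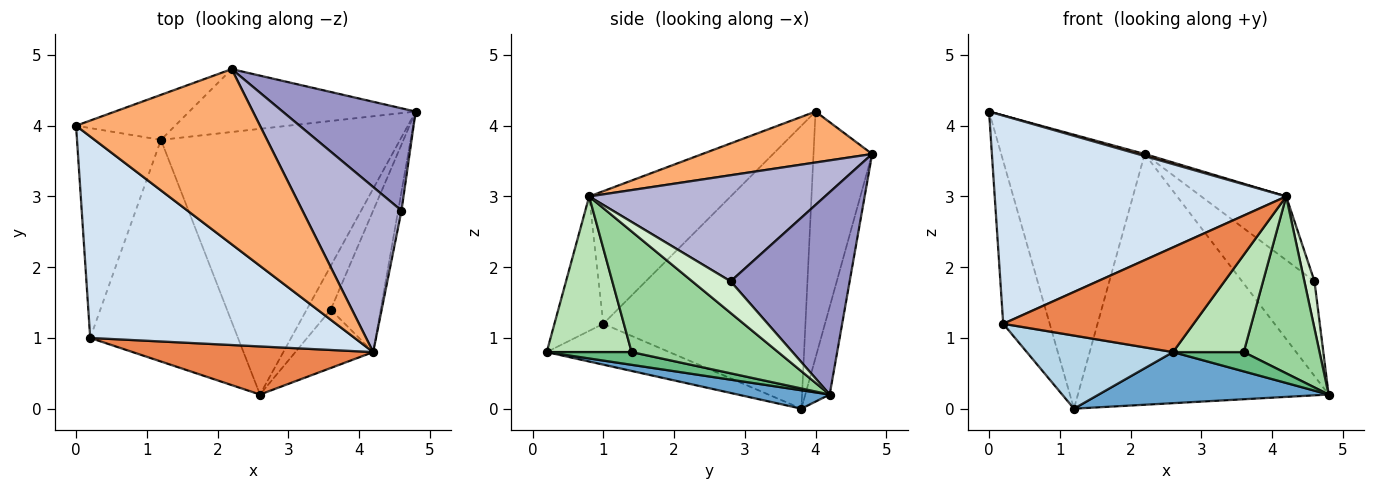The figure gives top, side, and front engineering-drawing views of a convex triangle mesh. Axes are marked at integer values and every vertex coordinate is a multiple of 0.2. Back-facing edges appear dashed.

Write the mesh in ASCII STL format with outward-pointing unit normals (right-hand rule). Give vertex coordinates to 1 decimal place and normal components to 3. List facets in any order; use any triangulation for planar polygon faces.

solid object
 facet normal 0.075 -0.188 -0.979
  outer loop
   vertex 1.2 3.8 0.0
   vertex 4.8 4.2 0.2
   vertex 2.6 0.2 0.8
  endloop
 endfacet
 facet normal -0.936 0.215 -0.278
  outer loop
   vertex 0.2 1.0 1.2
   vertex 0.0 4.0 4.2
   vertex 1.2 3.8 0.0
  endloop
 endfacet
 facet normal -0.254 -0.303 -0.919
  outer loop
   vertex 0.2 1.0 1.2
   vertex 1.2 3.8 0.0
   vertex 2.6 0.2 0.8
  endloop
 endfacet
 facet normal -0.329 -0.679 0.657
  outer loop
   vertex 0.2 1.0 1.2
   vertex 4.2 0.8 3.0
   vertex 0.0 4.0 4.2
  endloop
 endfacet
 facet normal -0.227 -0.885 0.407
  outer loop
   vertex 0.2 1.0 1.2
   vertex 2.6 0.2 0.8
   vertex 4.2 0.8 3.0
  endloop
 endfacet
 facet normal 0.267 -0.011 0.964
  outer loop
   vertex 2.2 4.8 3.6
   vertex 0.0 4.0 4.2
   vertex 4.2 0.8 3.0
  endloop
 endfacet
 facet normal -0.374 0.915 -0.150
  outer loop
   vertex 2.2 4.8 3.6
   vertex 1.2 3.8 0.0
   vertex 0.0 4.0 4.2
  endloop
 endfacet
 facet normal -0.094 0.966 -0.242
  outer loop
   vertex 2.2 4.8 3.6
   vertex 4.8 4.2 0.2
   vertex 1.2 3.8 0.0
  endloop
 endfacet
 facet normal 0.436 -0.363 -0.823
  outer loop
   vertex 3.6 1.4 0.8
   vertex 2.6 0.2 0.8
   vertex 4.8 4.2 0.2
  endloop
 endfacet
 facet normal 0.834 -0.431 -0.345
  outer loop
   vertex 3.6 1.4 0.8
   vertex 4.8 4.2 0.2
   vertex 4.2 0.8 3.0
  endloop
 endfacet
 facet normal 0.717 -0.598 -0.359
  outer loop
   vertex 3.6 1.4 0.8
   vertex 4.2 0.8 3.0
   vertex 2.6 0.2 0.8
  endloop
 endfacet
 facet normal 0.962 -0.253 -0.101
  outer loop
   vertex 4.6 2.8 1.8
   vertex 4.2 0.8 3.0
   vertex 4.8 4.2 0.2
  endloop
 endfacet
 facet normal 0.745 0.453 0.490
  outer loop
   vertex 4.6 2.8 1.8
   vertex 4.8 4.2 0.2
   vertex 2.2 4.8 3.6
  endloop
 endfacet
 facet normal 0.707 0.255 0.660
  outer loop
   vertex 4.6 2.8 1.8
   vertex 2.2 4.8 3.6
   vertex 4.2 0.8 3.0
  endloop
 endfacet
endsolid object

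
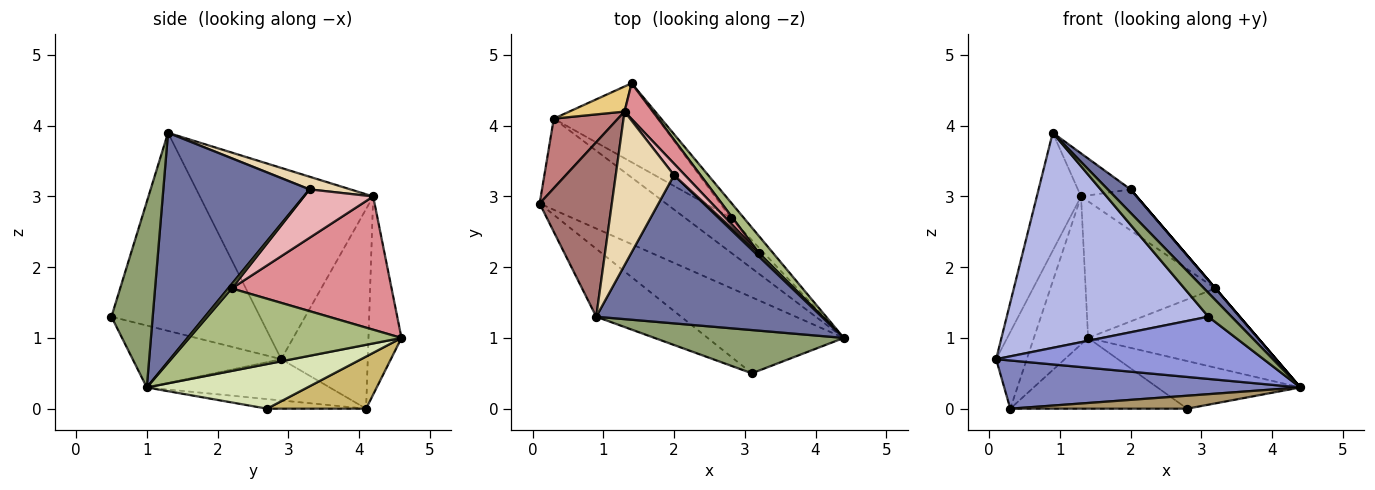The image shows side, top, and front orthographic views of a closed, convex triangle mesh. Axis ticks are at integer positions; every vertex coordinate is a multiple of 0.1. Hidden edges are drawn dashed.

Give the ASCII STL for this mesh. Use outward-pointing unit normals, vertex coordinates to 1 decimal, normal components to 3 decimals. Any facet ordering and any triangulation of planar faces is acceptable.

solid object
 facet normal 0.708 -0.110 0.698
  outer loop
   vertex 2.0 3.3 3.1
   vertex 0.9 1.3 3.9
   vertex 4.4 1.0 0.3
  endloop
 endfacet
 facet normal -0.277 -0.449 -0.849
  outer loop
   vertex 0.3 4.1 0.0
   vertex 4.4 1.0 0.3
   vertex 0.1 2.9 0.7
  endloop
 endfacet
 facet normal -0.332 -0.597 -0.730
  outer loop
   vertex 3.1 0.5 1.3
   vertex 0.1 2.9 0.7
   vertex 4.4 1.0 0.3
  endloop
 endfacet
 facet normal -0.575 -0.780 -0.246
  outer loop
   vertex 3.1 0.5 1.3
   vertex 0.9 1.3 3.9
   vertex 0.1 2.9 0.7
  endloop
 endfacet
 facet normal 0.652 -0.366 0.664
  outer loop
   vertex 3.1 0.5 1.3
   vertex 4.4 1.0 0.3
   vertex 0.9 1.3 3.9
  endloop
 endfacet
 facet normal 0.774 0.619 0.133
  outer loop
   vertex 3.2 2.2 1.7
   vertex 4.4 1.0 0.3
   vertex 1.4 4.6 1.0
  endloop
 endfacet
 facet normal 0.759 0.000 0.651
  outer loop
   vertex 3.2 2.2 1.7
   vertex 2.0 3.3 3.1
   vertex 4.4 1.0 0.3
  endloop
 endfacet
 facet normal 0.730 0.650 -0.212
  outer loop
   vertex 2.8 2.7 0.0
   vertex 1.4 4.6 1.0
   vertex 4.4 1.0 0.3
  endloop
 endfacet
 facet normal -0.192 -0.343 -0.919
  outer loop
   vertex 2.8 2.7 0.0
   vertex 4.4 1.0 0.3
   vertex 0.3 4.1 0.0
  endloop
 endfacet
 facet normal 0.350 0.625 -0.698
  outer loop
   vertex 2.8 2.7 0.0
   vertex 0.3 4.1 0.0
   vertex 1.4 4.6 1.0
  endloop
 endfacet
 facet normal -0.515 0.845 0.143
  outer loop
   vertex 1.3 4.2 3.0
   vertex 1.4 4.6 1.0
   vertex 0.3 4.1 0.0
  endloop
 endfacet
 facet normal 0.205 0.264 0.942
  outer loop
   vertex 1.3 4.2 3.0
   vertex 0.9 1.3 3.9
   vertex 2.0 3.3 3.1
  endloop
 endfacet
 facet normal -0.910 0.232 0.344
  outer loop
   vertex 1.3 4.2 3.0
   vertex 0.1 2.9 0.7
   vertex 0.9 1.3 3.9
  endloop
 endfacet
 facet normal -0.902 0.320 0.290
  outer loop
   vertex 1.3 4.2 3.0
   vertex 0.3 4.1 0.0
   vertex 0.1 2.9 0.7
  endloop
 endfacet
 facet normal 0.766 0.622 0.163
  outer loop
   vertex 1.3 4.2 3.0
   vertex 3.2 2.2 1.7
   vertex 1.4 4.6 1.0
  endloop
 endfacet
 facet normal 0.768 0.617 0.174
  outer loop
   vertex 1.3 4.2 3.0
   vertex 2.0 3.3 3.1
   vertex 3.2 2.2 1.7
  endloop
 endfacet
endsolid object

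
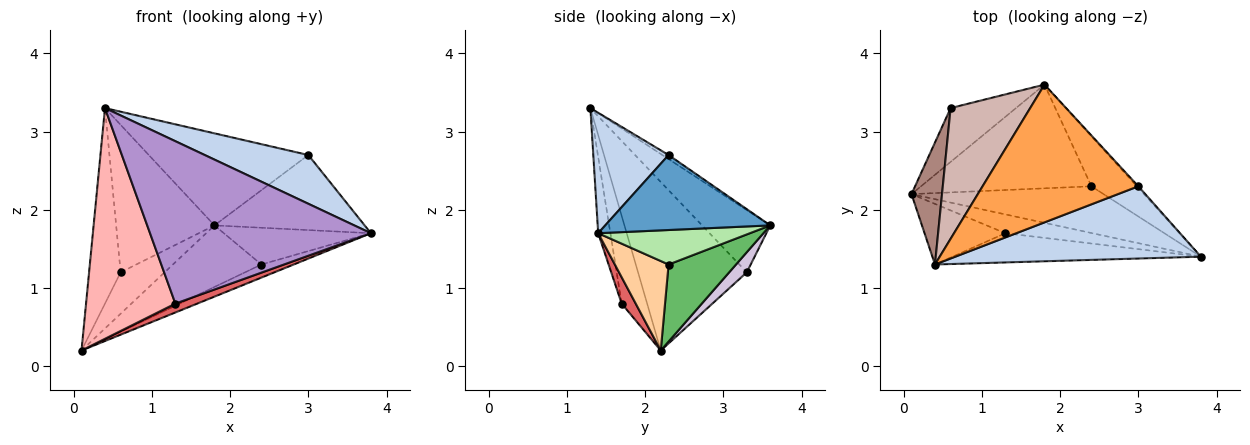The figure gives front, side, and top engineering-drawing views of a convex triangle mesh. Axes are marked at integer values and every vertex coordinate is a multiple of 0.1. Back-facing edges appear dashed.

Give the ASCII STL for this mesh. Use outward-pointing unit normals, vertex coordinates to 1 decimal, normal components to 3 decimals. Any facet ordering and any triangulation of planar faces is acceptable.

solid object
 facet normal 0.740 0.673 -0.014
  outer loop
   vertex 3.0 2.3 2.7
   vertex 3.8 1.4 1.7
   vertex 1.8 3.6 1.8
  endloop
 endfacet
 facet normal 0.377 -0.518 0.768
  outer loop
   vertex 3.0 2.3 2.7
   vertex 0.4 1.3 3.3
   vertex 3.8 1.4 1.7
  endloop
 endfacet
 facet normal -0.022 0.555 0.831
  outer loop
   vertex 3.0 2.3 2.7
   vertex 1.8 3.6 1.8
   vertex 0.4 1.3 3.3
  endloop
 endfacet
 facet normal 0.409 0.246 -0.878
  outer loop
   vertex 2.4 2.3 1.3
   vertex 3.8 1.4 1.7
   vertex 0.1 2.2 0.2
  endloop
 endfacet
 facet normal 0.363 0.476 -0.801
  outer loop
   vertex 2.4 2.3 1.3
   vertex 0.1 2.2 0.2
   vertex 1.8 3.6 1.8
  endloop
 endfacet
 facet normal 0.521 0.505 -0.688
  outer loop
   vertex 2.4 2.3 1.3
   vertex 1.8 3.6 1.8
   vertex 3.8 1.4 1.7
  endloop
 endfacet
 facet normal 0.265 -0.412 -0.872
  outer loop
   vertex 1.3 1.7 0.8
   vertex 0.1 2.2 0.2
   vertex 3.8 1.4 1.7
  endloop
 endfacet
 facet normal -0.266 -0.932 -0.245
  outer loop
   vertex 1.3 1.7 0.8
   vertex 0.4 1.3 3.3
   vertex 0.1 2.2 0.2
  endloop
 endfacet
 facet normal -0.054 -0.983 -0.177
  outer loop
   vertex 1.3 1.7 0.8
   vertex 3.8 1.4 1.7
   vertex 0.4 1.3 3.3
  endloop
 endfacet
 facet normal 0.237 0.592 -0.770
  outer loop
   vertex 0.6 3.3 1.2
   vertex 1.8 3.6 1.8
   vertex 0.1 2.2 0.2
  endloop
 endfacet
 facet normal -0.946 0.274 0.171
  outer loop
   vertex 0.6 3.3 1.2
   vertex 0.1 2.2 0.2
   vertex 0.4 1.3 3.3
  endloop
 endfacet
 facet normal -0.460 0.664 0.589
  outer loop
   vertex 0.6 3.3 1.2
   vertex 0.4 1.3 3.3
   vertex 1.8 3.6 1.8
  endloop
 endfacet
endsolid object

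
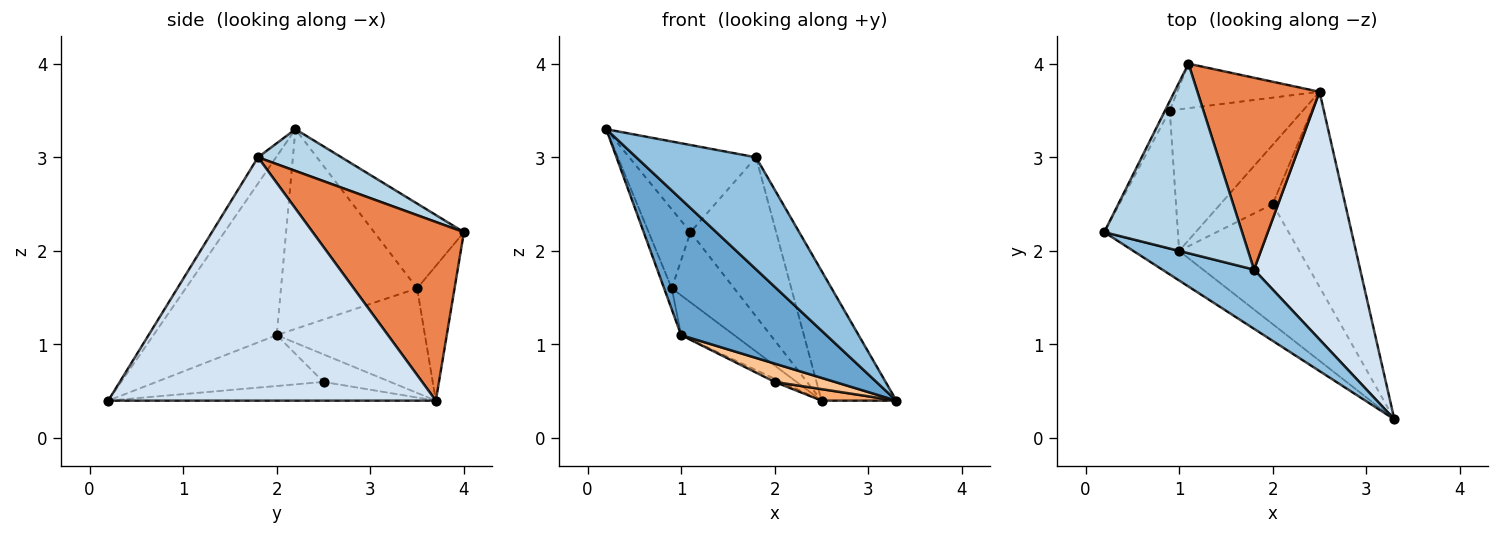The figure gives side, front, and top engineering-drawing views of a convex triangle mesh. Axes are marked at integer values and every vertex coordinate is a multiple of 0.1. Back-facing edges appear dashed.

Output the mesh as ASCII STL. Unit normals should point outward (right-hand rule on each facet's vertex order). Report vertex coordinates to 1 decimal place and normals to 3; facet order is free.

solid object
 facet normal -0.638 -0.752 -0.164
  outer loop
   vertex 1.0 2.0 1.1
   vertex 3.3 0.2 0.4
   vertex 0.2 2.2 3.3
  endloop
 endfacet
 facet normal -0.132 -0.876 0.463
  outer loop
   vertex 1.8 1.8 3.0
   vertex 0.2 2.2 3.3
   vertex 3.3 0.2 0.4
  endloop
 endfacet
 facet normal 0.265 0.403 0.876
  outer loop
   vertex 1.8 1.8 3.0
   vertex 1.1 4.0 2.2
   vertex 0.2 2.2 3.3
  endloop
 endfacet
 facet normal 0.897 0.205 0.391
  outer loop
   vertex 1.8 1.8 3.0
   vertex 3.3 0.2 0.4
   vertex 2.5 3.7 0.4
  endloop
 endfacet
 facet normal 0.748 0.424 0.511
  outer loop
   vertex 1.8 1.8 3.0
   vertex 2.5 3.7 0.4
   vertex 1.1 4.0 2.2
  endloop
 endfacet
 facet normal -0.250 -0.057 -0.967
  outer loop
   vertex 2.0 2.5 0.6
   vertex 2.5 3.7 0.4
   vertex 3.3 0.2 0.4
  endloop
 endfacet
 facet normal -0.386 -0.139 -0.912
  outer loop
   vertex 2.0 2.5 0.6
   vertex 3.3 0.2 0.4
   vertex 1.0 2.0 1.1
  endloop
 endfacet
 facet normal -0.465 0.047 -0.884
  outer loop
   vertex 2.0 2.5 0.6
   vertex 1.0 2.0 1.1
   vertex 2.5 3.7 0.4
  endloop
 endfacet
 facet normal -0.905 0.422 -0.050
  outer loop
   vertex 0.9 3.5 1.6
   vertex 0.2 2.2 3.3
   vertex 1.1 4.0 2.2
  endloop
 endfacet
 facet normal -0.937 0.053 -0.345
  outer loop
   vertex 0.9 3.5 1.6
   vertex 1.0 2.0 1.1
   vertex 0.2 2.2 3.3
  endloop
 endfacet
 facet normal -0.452 0.754 -0.477
  outer loop
   vertex 0.9 3.5 1.6
   vertex 1.1 4.0 2.2
   vertex 2.5 3.7 0.4
  endloop
 endfacet
 facet normal -0.603 0.216 -0.768
  outer loop
   vertex 0.9 3.5 1.6
   vertex 2.5 3.7 0.4
   vertex 1.0 2.0 1.1
  endloop
 endfacet
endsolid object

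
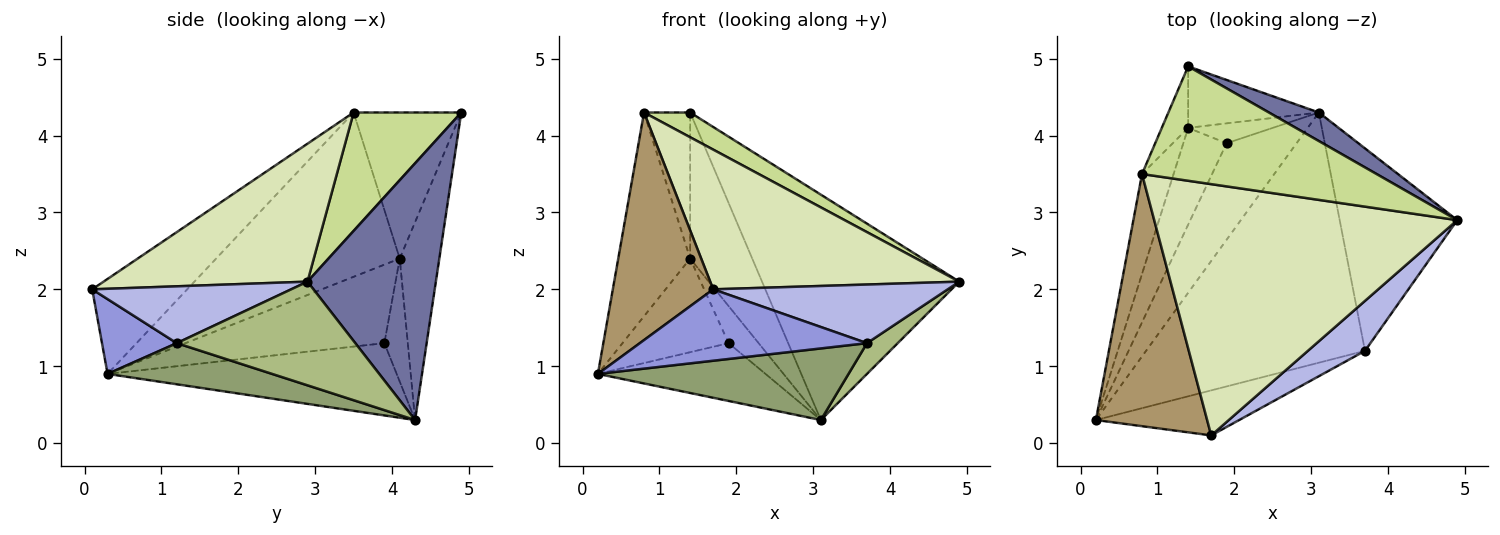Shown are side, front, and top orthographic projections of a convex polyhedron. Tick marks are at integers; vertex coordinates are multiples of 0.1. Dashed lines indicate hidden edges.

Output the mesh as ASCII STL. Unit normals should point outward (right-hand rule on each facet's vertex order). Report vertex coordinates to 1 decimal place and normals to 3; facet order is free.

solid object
 facet normal 0.543 0.833 0.106
  outer loop
   vertex 3.1 4.3 0.3
   vertex 1.4 4.9 4.3
   vertex 4.9 2.9 2.1
  endloop
 endfacet
 facet normal -0.507 0.795 -0.335
  outer loop
   vertex 1.4 4.1 2.4
   vertex 1.4 4.9 4.3
   vertex 3.1 4.3 0.3
  endloop
 endfacet
 facet normal 0.268 -0.815 -0.514
  outer loop
   vertex 3.7 1.2 1.3
   vertex 1.7 0.1 2.0
   vertex 0.2 0.3 0.9
  endloop
 endfacet
 facet normal 0.542 -0.639 0.545
  outer loop
   vertex 3.7 1.2 1.3
   vertex 4.9 2.9 2.1
   vertex 1.7 0.1 2.0
  endloop
 endfacet
 facet normal 0.178 -0.271 -0.946
  outer loop
   vertex 3.7 1.2 1.3
   vertex 0.2 0.3 0.9
   vertex 3.1 4.3 0.3
  endloop
 endfacet
 facet normal 0.657 -0.113 -0.745
  outer loop
   vertex 3.7 1.2 1.3
   vertex 3.1 4.3 0.3
   vertex 4.9 2.9 2.1
  endloop
 endfacet
 facet normal 0.443 -0.190 0.876
  outer loop
   vertex 0.8 3.5 4.3
   vertex 4.9 2.9 2.1
   vertex 1.4 4.9 4.3
  endloop
 endfacet
 facet normal 0.370 -0.451 0.812
  outer loop
   vertex 0.8 3.5 4.3
   vertex 1.7 0.1 2.0
   vertex 4.9 2.9 2.1
  endloop
 endfacet
 facet normal -0.535 -0.566 0.627
  outer loop
   vertex 0.8 3.5 4.3
   vertex 0.2 0.3 0.9
   vertex 1.7 0.1 2.0
  endloop
 endfacet
 facet normal -0.917 0.359 -0.176
  outer loop
   vertex 0.8 3.5 4.3
   vertex 1.4 4.1 2.4
   vertex 0.2 0.3 0.9
  endloop
 endfacet
 facet normal -0.907 0.389 -0.164
  outer loop
   vertex 0.8 3.5 4.3
   vertex 1.4 4.9 4.3
   vertex 1.4 4.1 2.4
  endloop
 endfacet
 facet normal -0.663 0.385 -0.642
  outer loop
   vertex 1.9 3.9 1.3
   vertex 3.1 4.3 0.3
   vertex 0.2 0.3 0.9
  endloop
 endfacet
 facet normal -0.793 0.423 -0.438
  outer loop
   vertex 1.9 3.9 1.3
   vertex 0.2 0.3 0.9
   vertex 1.4 4.1 2.4
  endloop
 endfacet
 facet normal -0.567 0.726 -0.390
  outer loop
   vertex 1.9 3.9 1.3
   vertex 1.4 4.1 2.4
   vertex 3.1 4.3 0.3
  endloop
 endfacet
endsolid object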